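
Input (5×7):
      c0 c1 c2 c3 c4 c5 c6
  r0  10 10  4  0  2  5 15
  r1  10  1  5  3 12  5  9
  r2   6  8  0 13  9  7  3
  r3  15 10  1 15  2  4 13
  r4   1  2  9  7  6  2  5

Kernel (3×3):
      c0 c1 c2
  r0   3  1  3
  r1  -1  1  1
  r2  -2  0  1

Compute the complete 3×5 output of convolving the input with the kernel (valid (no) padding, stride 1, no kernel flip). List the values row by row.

36 38 37 12 43
19 17 76 13 78
29 72 44 48 51

Output[0,0]: The receptive field on the input at this output position is [10 10 4 / 10 1 5 / 6 8 0]. Elementwise product with the kernel and sum: 10·3 + 10·1 + 4·3 + 10·-1 + 1·1 + 5·1 + 6·-2 + 0·1.
Output[0,1]: The receptive field on the input at this output position is [10 4 0 / 1 5 3 / 8 0 13]. Elementwise product with the kernel and sum: 10·3 + 4·1 + 0·3 + 1·-1 + 5·1 + 3·1 + 8·-2 + 13·1.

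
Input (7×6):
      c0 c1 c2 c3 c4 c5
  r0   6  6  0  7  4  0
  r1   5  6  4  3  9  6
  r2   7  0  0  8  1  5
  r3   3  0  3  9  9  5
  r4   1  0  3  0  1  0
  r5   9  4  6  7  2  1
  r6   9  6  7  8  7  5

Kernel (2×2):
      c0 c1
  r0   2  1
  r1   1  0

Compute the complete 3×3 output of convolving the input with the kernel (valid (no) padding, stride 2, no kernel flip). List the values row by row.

Output[0,0]: The receptive field on the input at this output position is [6 6 / 5 6]. Elementwise product with the kernel and sum: 6·2 + 6·1 + 5·1.

23 11 17
17 11 16
11 12 4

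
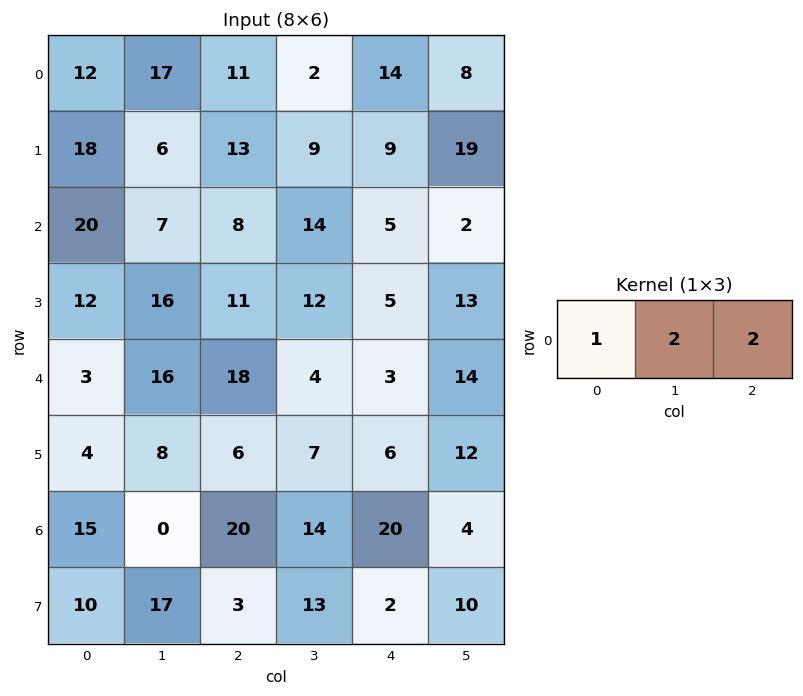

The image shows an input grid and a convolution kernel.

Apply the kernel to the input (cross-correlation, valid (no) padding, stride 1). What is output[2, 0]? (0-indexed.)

The receptive field on the input at this output position is [20 7 8]. Elementwise product with the kernel and sum: 20·1 + 7·2 + 8·2.

50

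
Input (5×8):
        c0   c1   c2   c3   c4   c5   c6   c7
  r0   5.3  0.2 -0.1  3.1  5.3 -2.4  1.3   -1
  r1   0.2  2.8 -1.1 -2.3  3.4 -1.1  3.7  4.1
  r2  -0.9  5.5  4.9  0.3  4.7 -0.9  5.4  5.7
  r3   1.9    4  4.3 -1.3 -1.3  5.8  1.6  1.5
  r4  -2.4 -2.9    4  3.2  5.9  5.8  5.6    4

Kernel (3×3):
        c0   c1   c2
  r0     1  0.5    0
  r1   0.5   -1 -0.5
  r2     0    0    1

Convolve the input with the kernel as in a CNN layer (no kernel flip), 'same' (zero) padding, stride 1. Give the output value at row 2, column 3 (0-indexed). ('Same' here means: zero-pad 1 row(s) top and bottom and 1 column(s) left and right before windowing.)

-3.75

The receptive field on the zero-padded input at this output position is [-1.1 -2.3 3.4 / 4.9 0.3 4.7 / 4.3 -1.3 -1.3]. Elementwise product with the kernel and sum: -1.1·1 + -2.3·0.5 + 4.9·0.5 + 0.3·-1 + 4.7·-0.5 + -1.3·1.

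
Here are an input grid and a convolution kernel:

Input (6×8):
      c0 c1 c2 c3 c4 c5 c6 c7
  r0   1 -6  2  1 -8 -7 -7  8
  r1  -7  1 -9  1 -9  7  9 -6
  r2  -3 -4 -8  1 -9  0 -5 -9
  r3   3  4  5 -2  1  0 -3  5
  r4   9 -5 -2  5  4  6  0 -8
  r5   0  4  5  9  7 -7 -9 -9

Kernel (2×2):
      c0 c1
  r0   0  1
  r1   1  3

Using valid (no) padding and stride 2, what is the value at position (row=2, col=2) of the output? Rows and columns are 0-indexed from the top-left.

-8

The receptive field on the input at this output position is [4 6 / 7 -7]. Elementwise product with the kernel and sum: 6·1 + 7·1 + -7·3.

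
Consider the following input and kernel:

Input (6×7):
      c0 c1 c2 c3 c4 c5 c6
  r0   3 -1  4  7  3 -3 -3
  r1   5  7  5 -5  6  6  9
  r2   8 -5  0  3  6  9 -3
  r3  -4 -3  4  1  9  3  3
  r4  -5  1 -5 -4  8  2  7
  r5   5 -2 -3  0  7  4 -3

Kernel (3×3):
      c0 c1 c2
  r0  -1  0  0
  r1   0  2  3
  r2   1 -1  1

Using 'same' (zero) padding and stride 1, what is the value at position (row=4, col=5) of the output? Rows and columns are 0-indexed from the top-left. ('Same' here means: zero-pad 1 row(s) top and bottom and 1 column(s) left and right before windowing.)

16

The receptive field on the zero-padded input at this output position is [9 3 3 / 8 2 7 / 7 4 -3]. Elementwise product with the kernel and sum: 9·-1 + 2·2 + 7·3 + 7·1 + 4·-1 + -3·1.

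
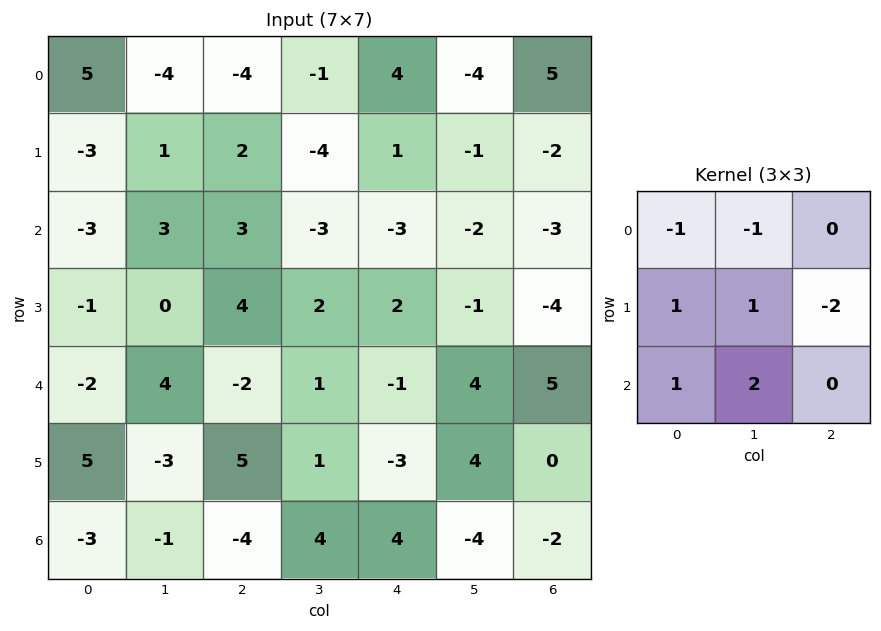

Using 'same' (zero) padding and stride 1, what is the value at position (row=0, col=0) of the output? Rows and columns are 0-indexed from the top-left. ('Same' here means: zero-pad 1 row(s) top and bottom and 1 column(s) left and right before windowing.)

The receptive field on the zero-padded input at this output position is [0 0 0 / 0 5 -4 / 0 -3 1]. Elementwise product with the kernel and sum: 0·-1 + 0·-1 + 0·1 + 5·1 + -4·-2 + 0·1 + -3·2.

7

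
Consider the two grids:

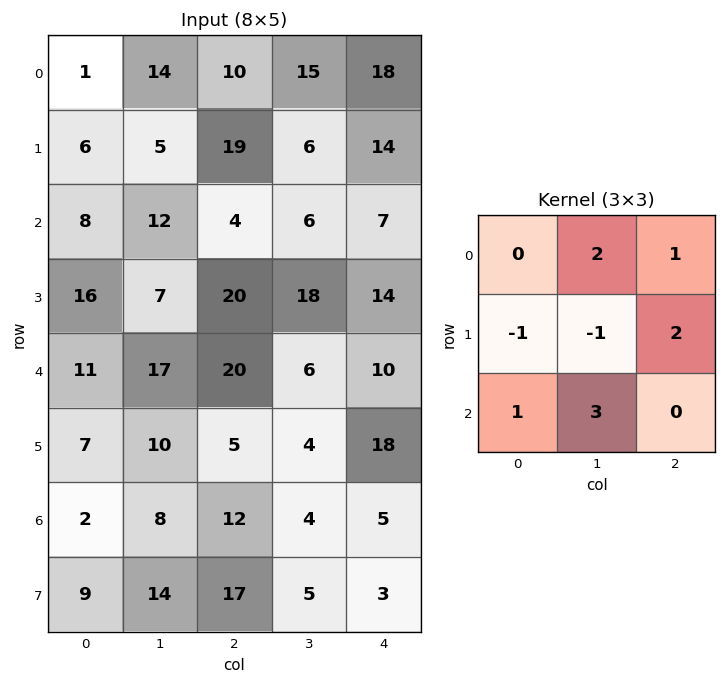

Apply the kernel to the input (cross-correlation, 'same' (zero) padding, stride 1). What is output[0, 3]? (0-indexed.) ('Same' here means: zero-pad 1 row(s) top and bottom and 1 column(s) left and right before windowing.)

The receptive field on the zero-padded input at this output position is [0 0 0 / 10 15 18 / 19 6 14]. Elementwise product with the kernel and sum: 0·2 + 0·1 + 10·-1 + 15·-1 + 18·2 + 19·1 + 6·3.

48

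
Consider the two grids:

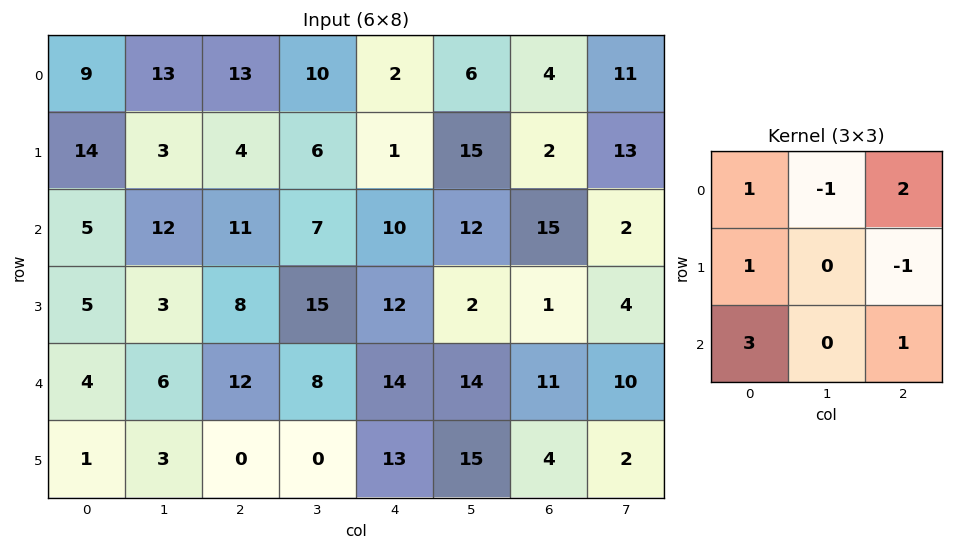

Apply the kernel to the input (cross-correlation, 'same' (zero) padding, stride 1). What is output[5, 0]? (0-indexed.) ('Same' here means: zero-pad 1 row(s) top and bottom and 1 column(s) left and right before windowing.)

The receptive field on the zero-padded input at this output position is [0 4 6 / 0 1 3 / 0 0 0]. Elementwise product with the kernel and sum: 0·1 + 4·-1 + 6·2 + 0·1 + 3·-1 + 0·3 + 0·1.

5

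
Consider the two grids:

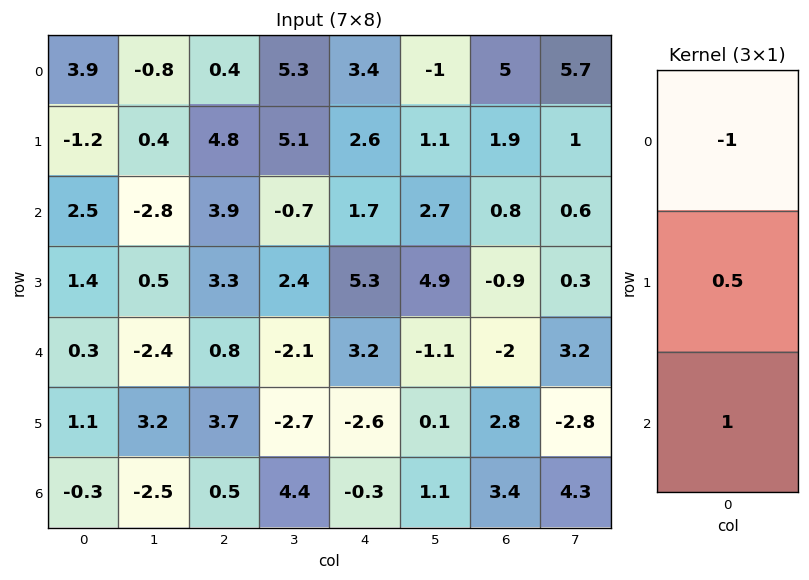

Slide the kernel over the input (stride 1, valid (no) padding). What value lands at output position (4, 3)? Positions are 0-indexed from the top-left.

5.15

The receptive field on the input at this output position is [-2.1 / -2.7 / 4.4]. Elementwise product with the kernel and sum: -2.1·-1 + -2.7·0.5 + 4.4·1.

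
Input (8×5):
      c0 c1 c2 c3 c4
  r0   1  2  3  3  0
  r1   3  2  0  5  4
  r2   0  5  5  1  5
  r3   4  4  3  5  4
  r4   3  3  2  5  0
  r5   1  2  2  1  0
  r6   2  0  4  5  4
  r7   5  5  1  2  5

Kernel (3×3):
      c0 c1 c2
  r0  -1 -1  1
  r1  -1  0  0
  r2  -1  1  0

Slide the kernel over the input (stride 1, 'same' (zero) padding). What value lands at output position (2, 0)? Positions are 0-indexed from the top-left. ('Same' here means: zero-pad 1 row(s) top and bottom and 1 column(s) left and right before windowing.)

3

The receptive field on the zero-padded input at this output position is [0 3 2 / 0 0 5 / 0 4 4]. Elementwise product with the kernel and sum: 0·-1 + 3·-1 + 2·1 + 0·-1 + 0·-1 + 4·1.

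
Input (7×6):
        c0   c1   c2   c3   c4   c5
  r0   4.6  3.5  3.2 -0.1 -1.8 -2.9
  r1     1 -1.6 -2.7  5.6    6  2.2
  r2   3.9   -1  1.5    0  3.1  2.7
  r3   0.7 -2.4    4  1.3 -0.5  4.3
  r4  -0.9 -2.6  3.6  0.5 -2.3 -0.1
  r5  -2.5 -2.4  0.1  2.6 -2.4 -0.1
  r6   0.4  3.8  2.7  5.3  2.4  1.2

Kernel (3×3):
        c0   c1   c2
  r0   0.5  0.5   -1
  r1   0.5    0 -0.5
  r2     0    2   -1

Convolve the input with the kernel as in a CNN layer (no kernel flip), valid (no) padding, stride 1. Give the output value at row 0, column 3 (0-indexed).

The receptive field on the input at this output position is [-0.1 -1.8 -2.9 / 5.6 6 2.2 / 0 3.1 2.7]. Elementwise product with the kernel and sum: -0.1·0.5 + -1.8·0.5 + -2.9·-1 + 5.6·0.5 + 2.2·-0.5 + 3.1·2 + 2.7·-1.

7.15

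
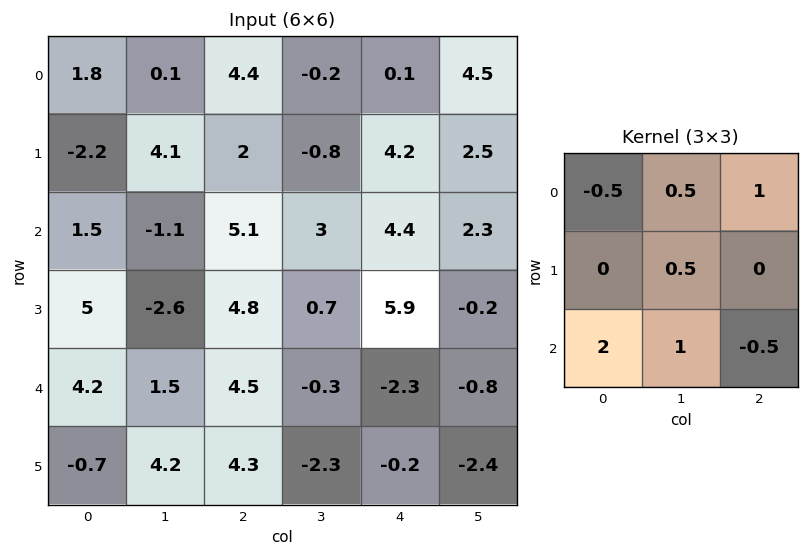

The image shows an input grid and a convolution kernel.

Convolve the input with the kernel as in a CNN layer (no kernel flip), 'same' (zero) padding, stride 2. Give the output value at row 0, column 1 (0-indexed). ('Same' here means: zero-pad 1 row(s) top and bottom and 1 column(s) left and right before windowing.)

The receptive field on the zero-padded input at this output position is [0 0 0 / 0.1 4.4 -0.2 / 4.1 2 -0.8]. Elementwise product with the kernel and sum: 0·-0.5 + 0·0.5 + 0·1 + 4.4·0.5 + 4.1·2 + 2·1 + -0.8·-0.5.

12.8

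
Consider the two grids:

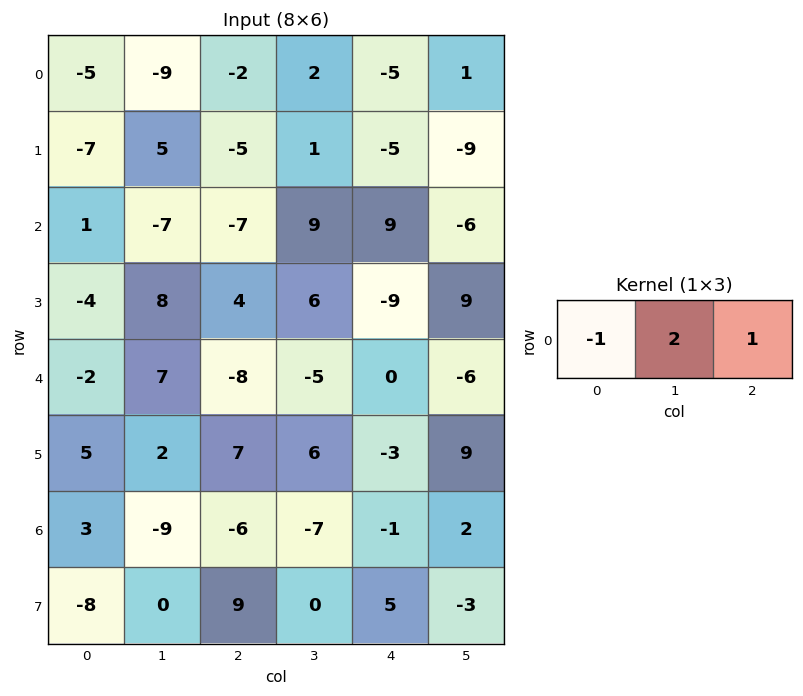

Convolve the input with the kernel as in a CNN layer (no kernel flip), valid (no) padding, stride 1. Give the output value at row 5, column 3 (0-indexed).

-3

The receptive field on the input at this output position is [6 -3 9]. Elementwise product with the kernel and sum: 6·-1 + -3·2 + 9·1.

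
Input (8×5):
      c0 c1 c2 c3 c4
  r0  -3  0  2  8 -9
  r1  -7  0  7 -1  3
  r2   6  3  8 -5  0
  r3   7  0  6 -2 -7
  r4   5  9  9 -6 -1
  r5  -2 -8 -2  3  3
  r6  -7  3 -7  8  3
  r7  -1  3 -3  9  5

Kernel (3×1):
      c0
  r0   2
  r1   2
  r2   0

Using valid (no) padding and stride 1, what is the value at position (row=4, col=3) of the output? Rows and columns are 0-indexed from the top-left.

The receptive field on the input at this output position is [-6 / 3 / 8]. Elementwise product with the kernel and sum: -6·2 + 3·2.

-6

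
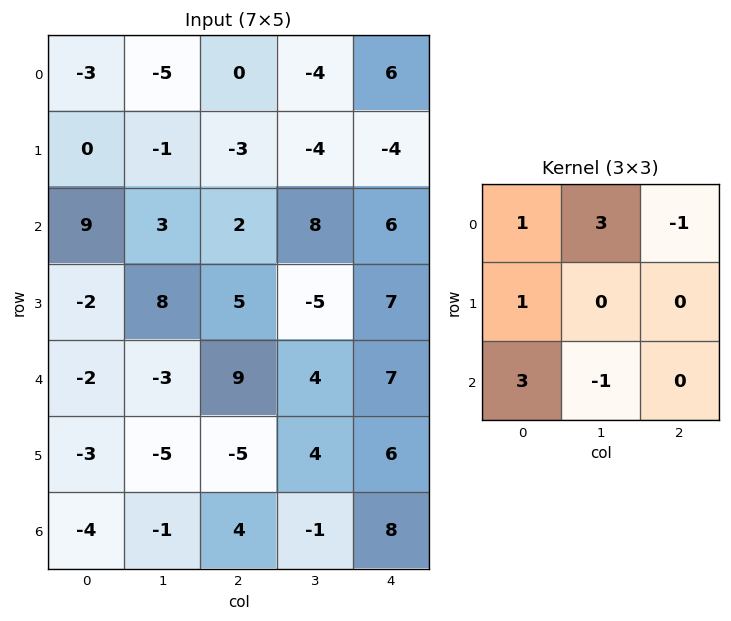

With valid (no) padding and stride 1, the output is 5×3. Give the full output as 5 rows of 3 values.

Output[0,0]: The receptive field on the input at this output position is [-3 -5 0 / 0 -1 -3 / 9 3 2]. Elementwise product with the kernel and sum: -3·1 + -5·3 + 0·-1 + 0·1 + 9·3 + 3·-1.

6 5 -23
-5 16 11
11 -9 48
11 15 -27
-34 8 22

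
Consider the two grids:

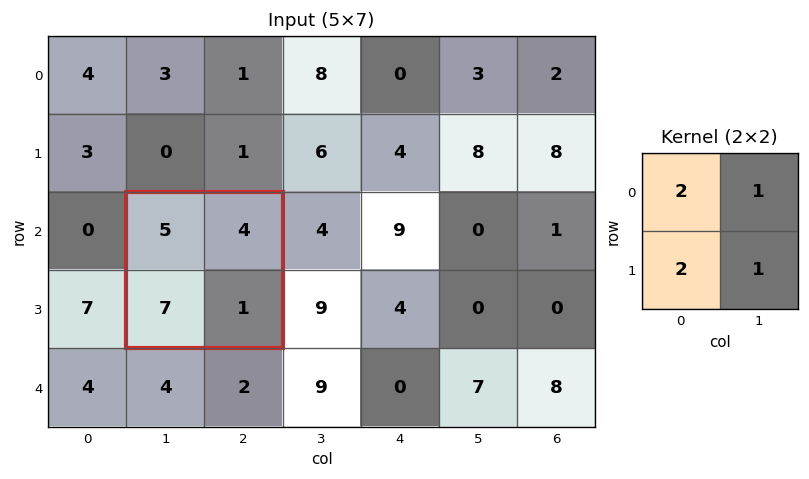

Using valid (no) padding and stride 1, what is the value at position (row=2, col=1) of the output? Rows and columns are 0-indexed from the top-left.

The receptive field on the input at this output position is [5 4 / 7 1]. Elementwise product with the kernel and sum: 5·2 + 4·1 + 7·2 + 1·1.

29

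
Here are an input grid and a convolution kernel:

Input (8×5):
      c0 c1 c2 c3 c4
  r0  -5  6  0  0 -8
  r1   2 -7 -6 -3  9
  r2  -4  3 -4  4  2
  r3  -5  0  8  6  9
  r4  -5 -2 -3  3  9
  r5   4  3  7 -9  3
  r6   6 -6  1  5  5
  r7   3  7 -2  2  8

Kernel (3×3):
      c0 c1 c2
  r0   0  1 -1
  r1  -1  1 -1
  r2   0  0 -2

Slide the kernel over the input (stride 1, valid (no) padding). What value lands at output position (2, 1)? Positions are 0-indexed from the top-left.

The receptive field on the input at this output position is [3 -4 4 / 0 8 6 / -2 -3 3]. Elementwise product with the kernel and sum: -4·1 + 4·-1 + 0·-1 + 8·1 + 6·-1 + 3·-2.

-12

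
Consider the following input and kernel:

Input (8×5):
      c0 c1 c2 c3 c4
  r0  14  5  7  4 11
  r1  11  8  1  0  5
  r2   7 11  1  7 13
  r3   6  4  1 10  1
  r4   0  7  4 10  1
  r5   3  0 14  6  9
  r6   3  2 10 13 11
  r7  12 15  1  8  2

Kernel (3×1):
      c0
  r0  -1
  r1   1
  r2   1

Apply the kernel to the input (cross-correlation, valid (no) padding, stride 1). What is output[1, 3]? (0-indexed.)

17

The receptive field on the input at this output position is [0 / 7 / 10]. Elementwise product with the kernel and sum: 0·-1 + 7·1 + 10·1.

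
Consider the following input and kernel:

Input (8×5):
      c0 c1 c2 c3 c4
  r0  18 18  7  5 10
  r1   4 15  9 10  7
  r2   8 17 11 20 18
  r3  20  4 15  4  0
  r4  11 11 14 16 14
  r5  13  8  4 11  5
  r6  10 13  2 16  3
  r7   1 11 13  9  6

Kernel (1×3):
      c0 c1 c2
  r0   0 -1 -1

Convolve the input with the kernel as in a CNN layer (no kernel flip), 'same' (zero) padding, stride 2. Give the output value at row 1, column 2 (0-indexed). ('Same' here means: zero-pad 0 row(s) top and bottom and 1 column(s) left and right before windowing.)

-18

The receptive field on the zero-padded input at this output position is [20 18 0]. Elementwise product with the kernel and sum: 18·-1 + 0·-1.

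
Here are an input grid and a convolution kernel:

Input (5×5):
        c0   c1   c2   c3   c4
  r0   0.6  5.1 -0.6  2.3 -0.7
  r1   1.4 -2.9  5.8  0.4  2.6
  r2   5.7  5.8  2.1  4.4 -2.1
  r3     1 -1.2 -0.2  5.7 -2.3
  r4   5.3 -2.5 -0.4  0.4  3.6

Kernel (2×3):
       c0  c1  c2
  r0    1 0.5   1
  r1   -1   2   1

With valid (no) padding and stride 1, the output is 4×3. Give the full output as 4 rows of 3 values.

Output[0,0]: The receptive field on the input at this output position is [0.6 5.1 -0.6 / 1.4 -2.9 5.8]. Elementwise product with the kernel and sum: 0.6·1 + 5.1·0.5 + -0.6·1 + 1.4·-1 + -2.9·2 + 5.8·1.
Output[0,1]: The receptive field on the input at this output position is [5.1 -0.6 2.3 / -2.9 5.8 0.4]. Elementwise product with the kernel and sum: 5.1·1 + -0.6·0.5 + 2.3·1 + -2.9·-1 + 5.8·2 + 0.4·1.

1.15 22 -2.55
13.75 3.2 13.2
7.1 17.75 11.5
-10.5 6.5 5.15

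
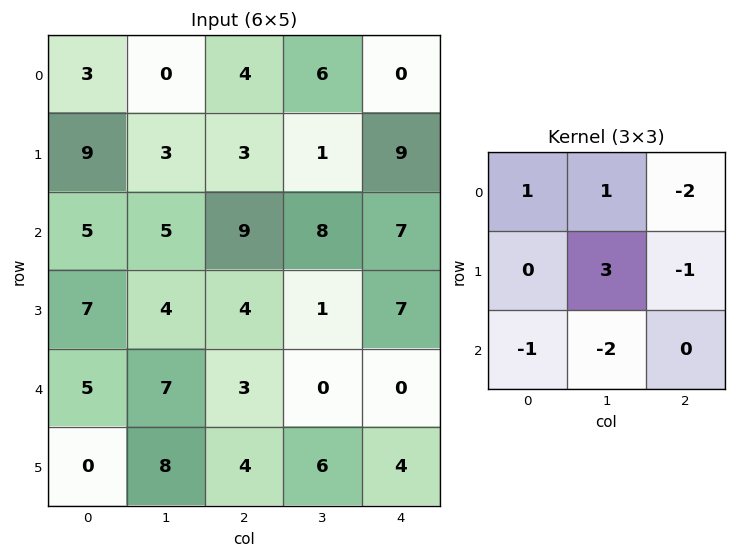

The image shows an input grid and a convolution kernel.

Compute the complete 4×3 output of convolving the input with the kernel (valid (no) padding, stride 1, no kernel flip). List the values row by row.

-14 -23 -21
-3 11 -3
-19 -4 -4
5 -1 -25

Output[0,0]: The receptive field on the input at this output position is [3 0 4 / 9 3 3 / 5 5 9]. Elementwise product with the kernel and sum: 3·1 + 0·1 + 4·-2 + 3·3 + 3·-1 + 5·-1 + 5·-2.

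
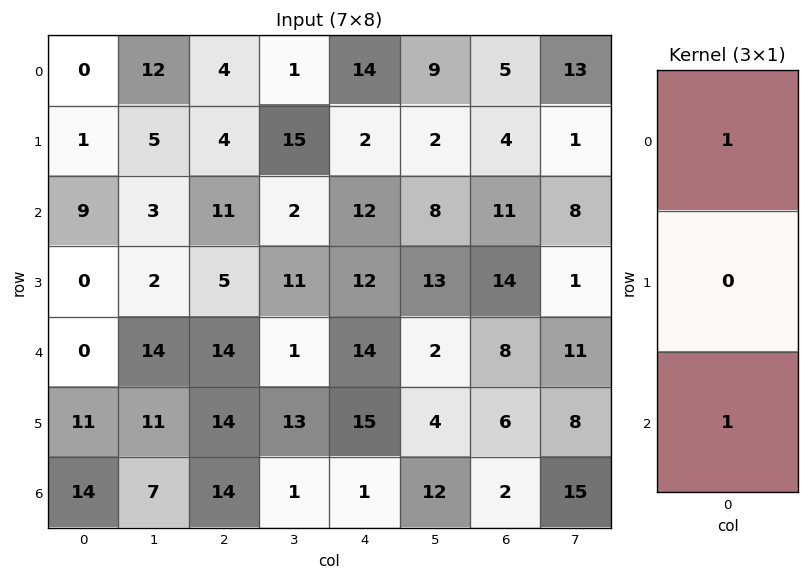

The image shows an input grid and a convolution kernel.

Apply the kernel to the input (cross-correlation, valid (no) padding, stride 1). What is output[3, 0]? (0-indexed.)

11

The receptive field on the input at this output position is [0 / 0 / 11]. Elementwise product with the kernel and sum: 0·1 + 11·1.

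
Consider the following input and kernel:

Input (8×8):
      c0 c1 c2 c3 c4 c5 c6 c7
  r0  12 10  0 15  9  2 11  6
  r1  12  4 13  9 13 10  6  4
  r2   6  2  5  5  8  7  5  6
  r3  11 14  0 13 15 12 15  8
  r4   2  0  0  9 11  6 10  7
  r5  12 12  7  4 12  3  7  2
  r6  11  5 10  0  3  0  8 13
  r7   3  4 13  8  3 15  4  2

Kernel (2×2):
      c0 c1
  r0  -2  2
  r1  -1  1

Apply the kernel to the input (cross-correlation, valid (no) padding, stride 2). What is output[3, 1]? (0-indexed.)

-25

The receptive field on the input at this output position is [10 0 / 13 8]. Elementwise product with the kernel and sum: 10·-2 + 0·2 + 13·-1 + 8·1.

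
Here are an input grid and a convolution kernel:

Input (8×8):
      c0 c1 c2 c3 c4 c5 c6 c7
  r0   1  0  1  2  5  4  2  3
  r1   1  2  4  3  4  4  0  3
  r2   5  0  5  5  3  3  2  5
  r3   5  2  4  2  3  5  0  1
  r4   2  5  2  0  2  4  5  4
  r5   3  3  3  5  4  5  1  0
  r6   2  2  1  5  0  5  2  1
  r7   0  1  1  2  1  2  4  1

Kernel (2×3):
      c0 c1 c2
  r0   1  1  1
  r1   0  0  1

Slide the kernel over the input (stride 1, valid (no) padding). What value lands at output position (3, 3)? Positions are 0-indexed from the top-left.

14

The receptive field on the input at this output position is [2 3 5 / 0 2 4]. Elementwise product with the kernel and sum: 2·1 + 3·1 + 5·1 + 4·1.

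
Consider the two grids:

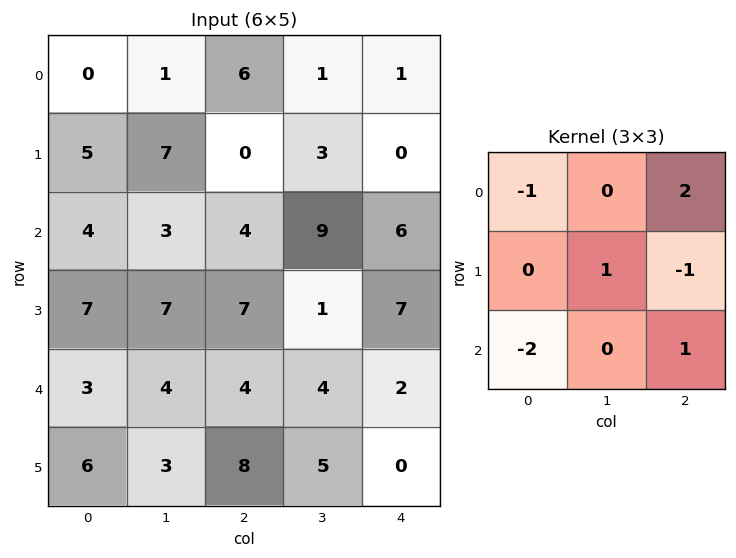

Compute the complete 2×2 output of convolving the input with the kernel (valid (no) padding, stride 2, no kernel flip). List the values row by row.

Output[0,0]: The receptive field on the input at this output position is [0 1 6 / 5 7 0 / 4 3 4]. Elementwise product with the kernel and sum: 0·-1 + 6·2 + 7·1 + 0·-1 + 4·-2 + 4·1.
Output[0,1]: The receptive field on the input at this output position is [6 1 1 / 0 3 0 / 4 9 6]. Elementwise product with the kernel and sum: 6·-1 + 1·2 + 3·1 + 0·-1 + 4·-2 + 6·1.

15 -3
2 -4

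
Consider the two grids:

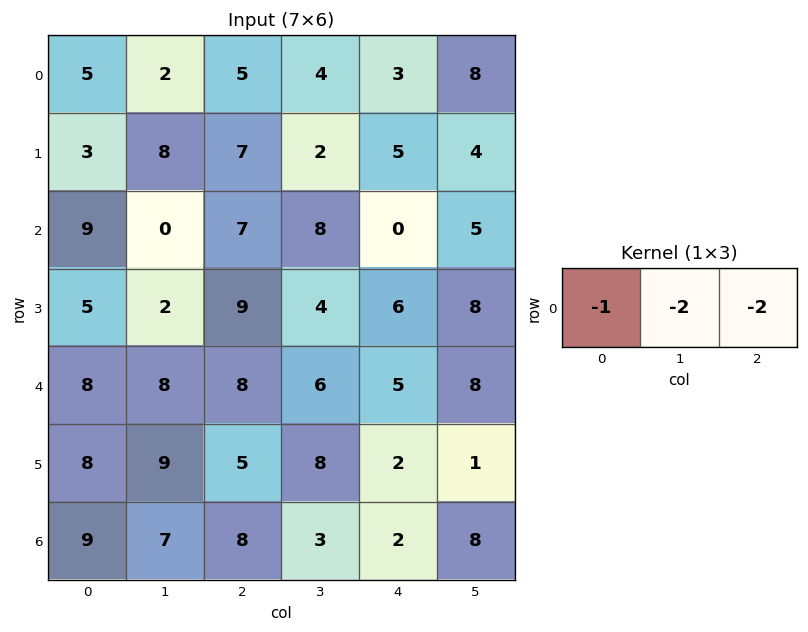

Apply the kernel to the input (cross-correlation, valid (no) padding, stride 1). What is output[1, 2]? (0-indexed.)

The receptive field on the input at this output position is [7 2 5]. Elementwise product with the kernel and sum: 7·-1 + 2·-2 + 5·-2.

-21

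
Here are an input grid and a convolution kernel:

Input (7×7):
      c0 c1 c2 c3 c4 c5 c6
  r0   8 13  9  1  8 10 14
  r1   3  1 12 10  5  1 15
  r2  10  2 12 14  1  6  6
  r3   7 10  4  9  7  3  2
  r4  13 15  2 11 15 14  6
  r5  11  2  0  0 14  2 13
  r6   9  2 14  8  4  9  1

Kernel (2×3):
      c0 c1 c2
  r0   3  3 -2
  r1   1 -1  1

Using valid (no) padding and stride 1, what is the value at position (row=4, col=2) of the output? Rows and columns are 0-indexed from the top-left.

23

The receptive field on the input at this output position is [2 11 15 / 0 0 14]. Elementwise product with the kernel and sum: 2·3 + 11·3 + 15·-2 + 0·1 + 0·-1 + 14·1.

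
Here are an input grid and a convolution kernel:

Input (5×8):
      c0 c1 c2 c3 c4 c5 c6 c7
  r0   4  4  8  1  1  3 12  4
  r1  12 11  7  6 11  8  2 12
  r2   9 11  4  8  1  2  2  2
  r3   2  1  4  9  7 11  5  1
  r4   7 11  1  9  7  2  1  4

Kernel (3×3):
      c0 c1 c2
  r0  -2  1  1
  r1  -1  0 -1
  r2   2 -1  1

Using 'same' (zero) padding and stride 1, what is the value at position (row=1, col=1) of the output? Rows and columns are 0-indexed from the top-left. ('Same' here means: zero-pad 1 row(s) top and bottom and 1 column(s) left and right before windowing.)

The receptive field on the zero-padded input at this output position is [4 4 8 / 12 11 7 / 9 11 4]. Elementwise product with the kernel and sum: 4·-2 + 4·1 + 8·1 + 12·-1 + 7·-1 + 9·2 + 11·-1 + 4·1.

-4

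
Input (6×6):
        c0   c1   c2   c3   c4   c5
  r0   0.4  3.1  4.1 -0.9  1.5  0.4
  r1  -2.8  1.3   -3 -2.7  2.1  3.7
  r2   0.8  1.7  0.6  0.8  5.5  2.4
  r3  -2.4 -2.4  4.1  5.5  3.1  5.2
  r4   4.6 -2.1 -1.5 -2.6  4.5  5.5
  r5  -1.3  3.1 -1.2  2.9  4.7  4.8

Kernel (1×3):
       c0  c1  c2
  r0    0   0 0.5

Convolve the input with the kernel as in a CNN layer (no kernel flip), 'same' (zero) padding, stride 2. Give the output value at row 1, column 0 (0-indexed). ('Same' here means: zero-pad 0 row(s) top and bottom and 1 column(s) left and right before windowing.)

0.85

The receptive field on the zero-padded input at this output position is [0 0.8 1.7]. Elementwise product with the kernel and sum: 1.7·0.5.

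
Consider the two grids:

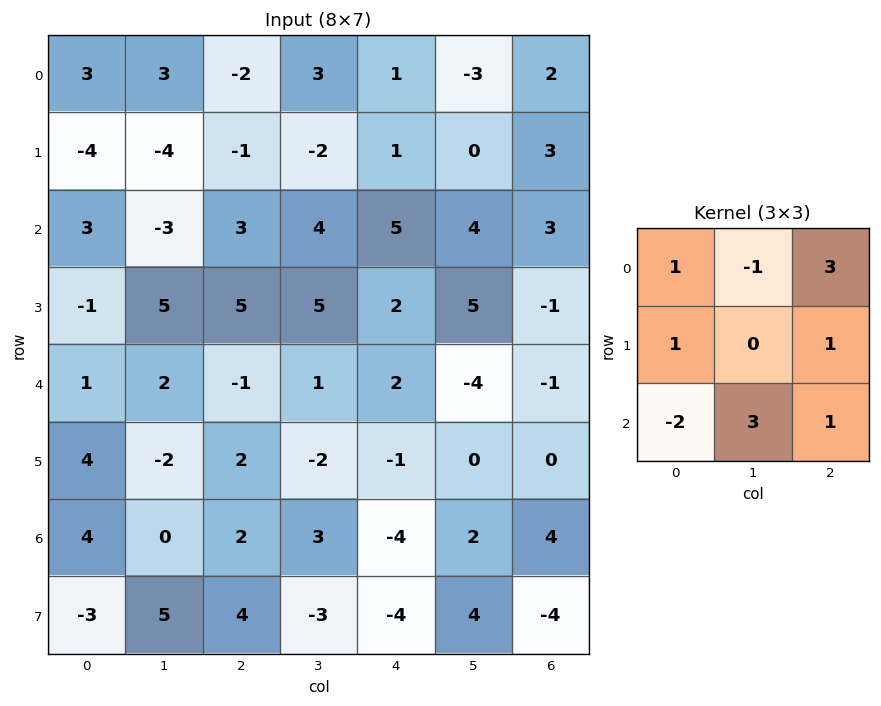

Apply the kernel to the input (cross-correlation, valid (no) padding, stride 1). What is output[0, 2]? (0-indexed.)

9

The receptive field on the input at this output position is [-2 3 1 / -1 -2 1 / 3 4 5]. Elementwise product with the kernel and sum: -2·1 + 3·-1 + 1·3 + -1·1 + 1·1 + 3·-2 + 4·3 + 5·1.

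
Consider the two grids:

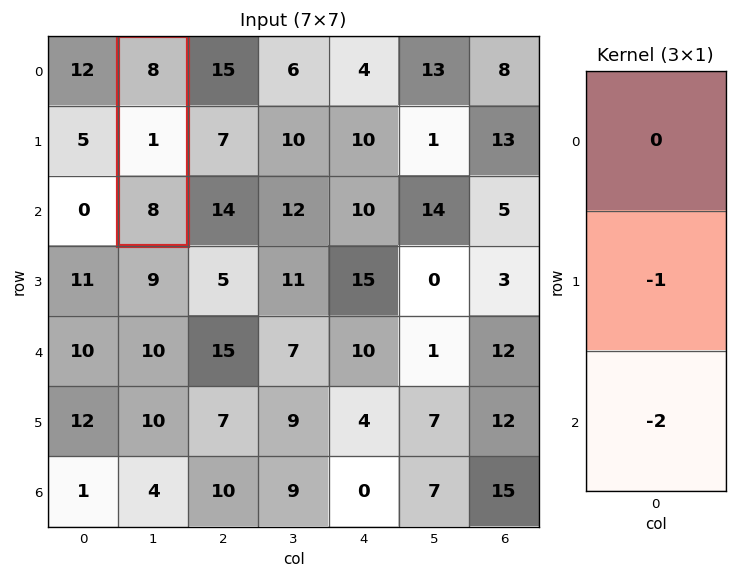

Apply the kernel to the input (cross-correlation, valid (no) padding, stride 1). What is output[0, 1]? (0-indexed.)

The receptive field on the input at this output position is [8 / 1 / 8]. Elementwise product with the kernel and sum: 1·-1 + 8·-2.

-17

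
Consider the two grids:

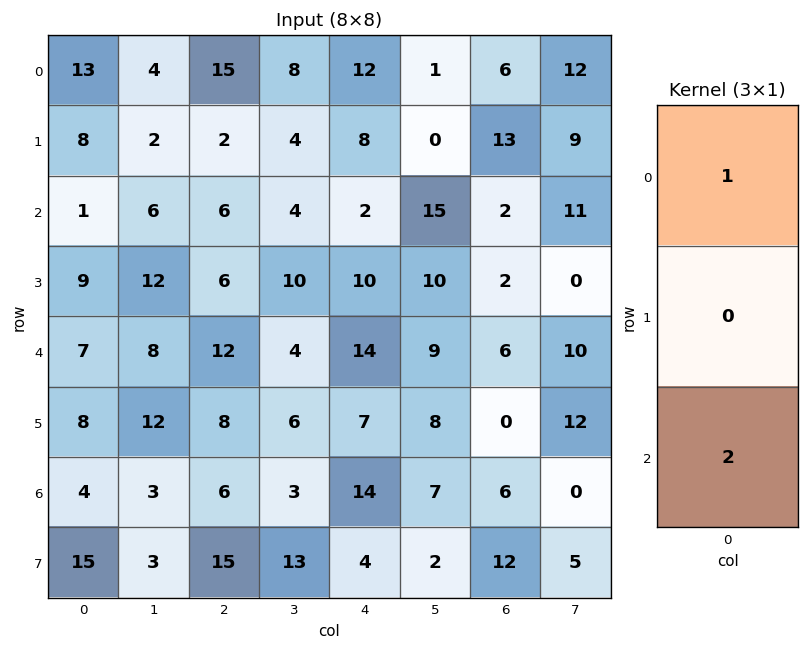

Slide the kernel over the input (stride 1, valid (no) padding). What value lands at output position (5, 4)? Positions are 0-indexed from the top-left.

The receptive field on the input at this output position is [7 / 14 / 4]. Elementwise product with the kernel and sum: 7·1 + 4·2.

15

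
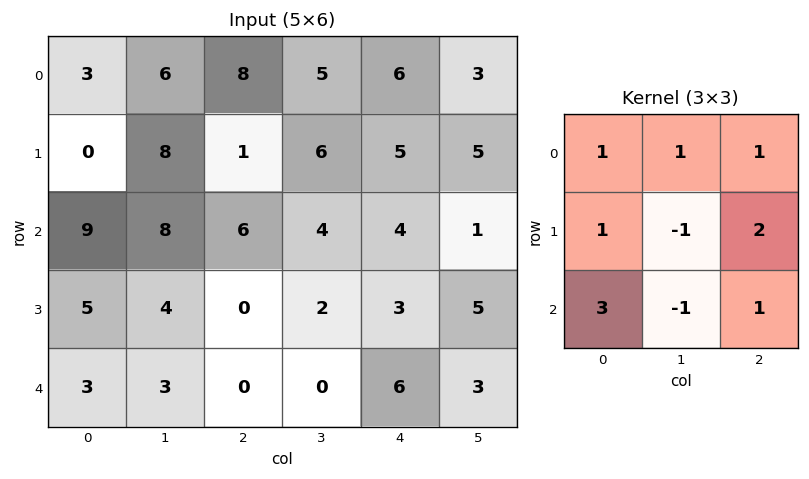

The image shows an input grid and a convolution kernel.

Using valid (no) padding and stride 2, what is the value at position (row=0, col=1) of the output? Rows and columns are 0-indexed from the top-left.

The receptive field on the input at this output position is [8 5 6 / 1 6 5 / 6 4 4]. Elementwise product with the kernel and sum: 8·1 + 5·1 + 6·1 + 1·1 + 6·-1 + 5·2 + 6·3 + 4·-1 + 4·1.

42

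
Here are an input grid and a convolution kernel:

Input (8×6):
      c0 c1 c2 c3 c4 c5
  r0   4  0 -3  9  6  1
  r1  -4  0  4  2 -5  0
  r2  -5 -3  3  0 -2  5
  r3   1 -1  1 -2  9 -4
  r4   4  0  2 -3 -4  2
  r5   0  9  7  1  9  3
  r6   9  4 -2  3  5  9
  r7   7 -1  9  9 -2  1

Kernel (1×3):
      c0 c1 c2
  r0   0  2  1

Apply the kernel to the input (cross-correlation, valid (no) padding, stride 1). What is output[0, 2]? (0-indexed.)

The receptive field on the input at this output position is [-3 9 6]. Elementwise product with the kernel and sum: 9·2 + 6·1.

24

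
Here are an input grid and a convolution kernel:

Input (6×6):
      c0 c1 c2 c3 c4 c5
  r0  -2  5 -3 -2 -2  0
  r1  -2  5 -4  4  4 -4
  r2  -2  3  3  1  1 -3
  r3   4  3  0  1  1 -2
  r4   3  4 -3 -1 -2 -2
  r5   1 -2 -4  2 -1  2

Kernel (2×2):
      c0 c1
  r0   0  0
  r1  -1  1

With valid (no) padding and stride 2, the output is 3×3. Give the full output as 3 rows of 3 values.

Output[0,0]: The receptive field on the input at this output position is [-2 5 / -2 5]. Elementwise product with the kernel and sum: -2·-1 + 5·1.
Output[0,1]: The receptive field on the input at this output position is [-3 -2 / -4 4]. Elementwise product with the kernel and sum: -4·-1 + 4·1.

7 8 -8
-1 1 -3
-3 6 3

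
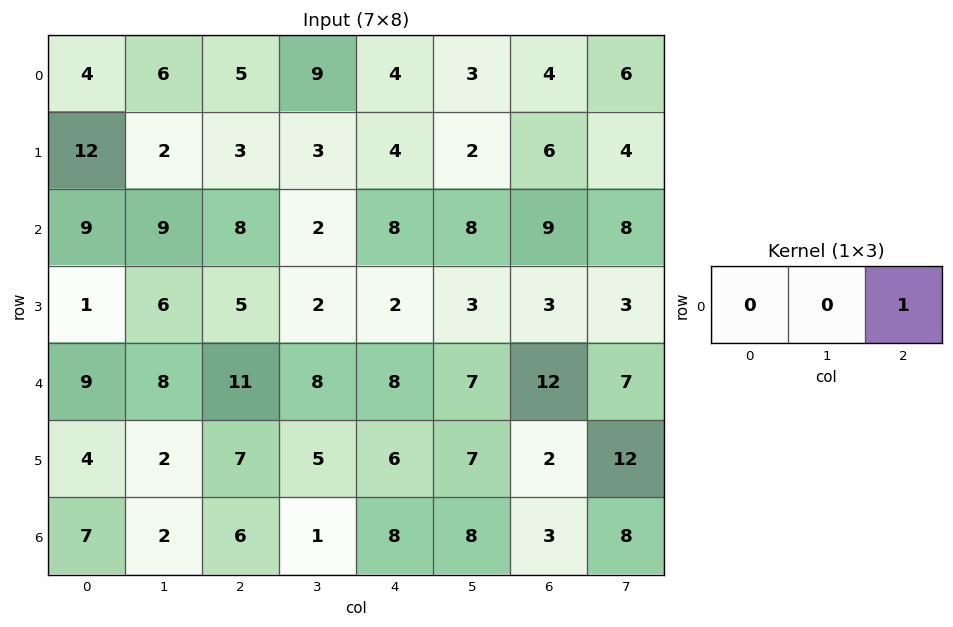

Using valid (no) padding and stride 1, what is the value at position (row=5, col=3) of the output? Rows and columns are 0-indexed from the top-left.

The receptive field on the input at this output position is [5 6 7]. Elementwise product with the kernel and sum: 7·1.

7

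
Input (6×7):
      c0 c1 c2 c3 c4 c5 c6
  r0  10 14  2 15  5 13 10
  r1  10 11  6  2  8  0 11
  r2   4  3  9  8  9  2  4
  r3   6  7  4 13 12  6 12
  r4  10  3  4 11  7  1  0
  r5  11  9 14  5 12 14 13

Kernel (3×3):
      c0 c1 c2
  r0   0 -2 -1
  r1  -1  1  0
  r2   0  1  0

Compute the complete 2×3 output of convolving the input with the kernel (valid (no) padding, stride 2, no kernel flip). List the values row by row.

Output[0,0]: The receptive field on the input at this output position is [10 14 2 / 10 11 6 / 4 3 9]. Elementwise product with the kernel and sum: 14·-2 + 2·-1 + 10·-1 + 11·1 + 3·1.
Output[0,1]: The receptive field on the input at this output position is [2 15 5 / 6 2 8 / 9 8 9]. Elementwise product with the kernel and sum: 15·-2 + 5·-1 + 6·-1 + 2·1 + 8·1.

-26 -31 -42
-11 -5 -13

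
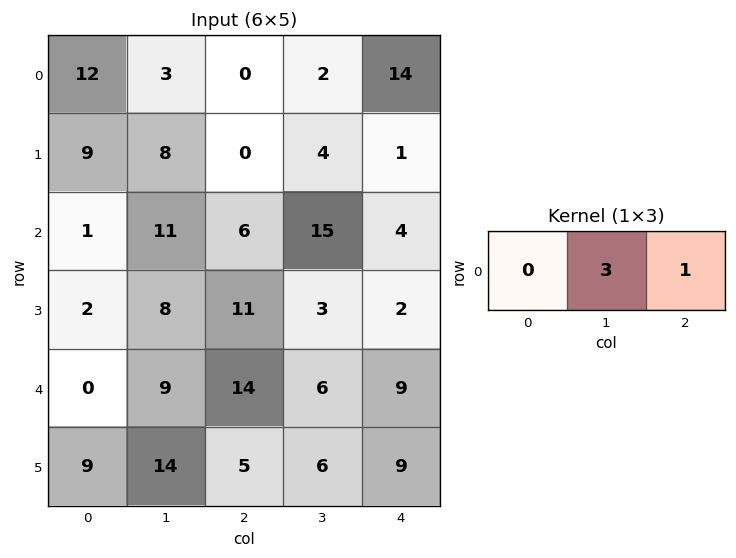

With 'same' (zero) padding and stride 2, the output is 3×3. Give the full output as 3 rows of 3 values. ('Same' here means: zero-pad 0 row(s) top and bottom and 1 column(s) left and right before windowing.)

Output[0,0]: The receptive field on the zero-padded input at this output position is [0 12 3]. Elementwise product with the kernel and sum: 12·3 + 3·1.

39 2 42
14 33 12
9 48 27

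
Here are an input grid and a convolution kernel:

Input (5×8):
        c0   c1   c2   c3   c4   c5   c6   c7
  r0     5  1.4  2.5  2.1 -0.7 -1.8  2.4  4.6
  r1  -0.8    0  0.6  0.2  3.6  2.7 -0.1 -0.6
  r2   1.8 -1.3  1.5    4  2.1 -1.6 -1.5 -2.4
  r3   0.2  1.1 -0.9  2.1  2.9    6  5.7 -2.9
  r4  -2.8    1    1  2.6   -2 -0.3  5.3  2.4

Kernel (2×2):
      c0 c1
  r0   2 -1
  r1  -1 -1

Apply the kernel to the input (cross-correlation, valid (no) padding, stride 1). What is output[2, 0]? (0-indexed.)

3.6

The receptive field on the input at this output position is [1.8 -1.3 / 0.2 1.1]. Elementwise product with the kernel and sum: 1.8·2 + -1.3·-1 + 0.2·-1 + 1.1·-1.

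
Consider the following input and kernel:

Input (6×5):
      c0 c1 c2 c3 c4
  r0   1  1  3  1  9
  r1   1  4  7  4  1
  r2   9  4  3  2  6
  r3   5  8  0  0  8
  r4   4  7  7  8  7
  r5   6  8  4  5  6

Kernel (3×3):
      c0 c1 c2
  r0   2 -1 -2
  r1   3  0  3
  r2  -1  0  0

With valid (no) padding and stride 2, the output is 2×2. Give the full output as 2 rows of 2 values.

Output[0,0]: The receptive field on the input at this output position is [1 1 3 / 1 4 7 / 9 4 3]. Elementwise product with the kernel and sum: 1·2 + 1·-1 + 3·-2 + 1·3 + 7·3 + 9·-1.

10 8
19 9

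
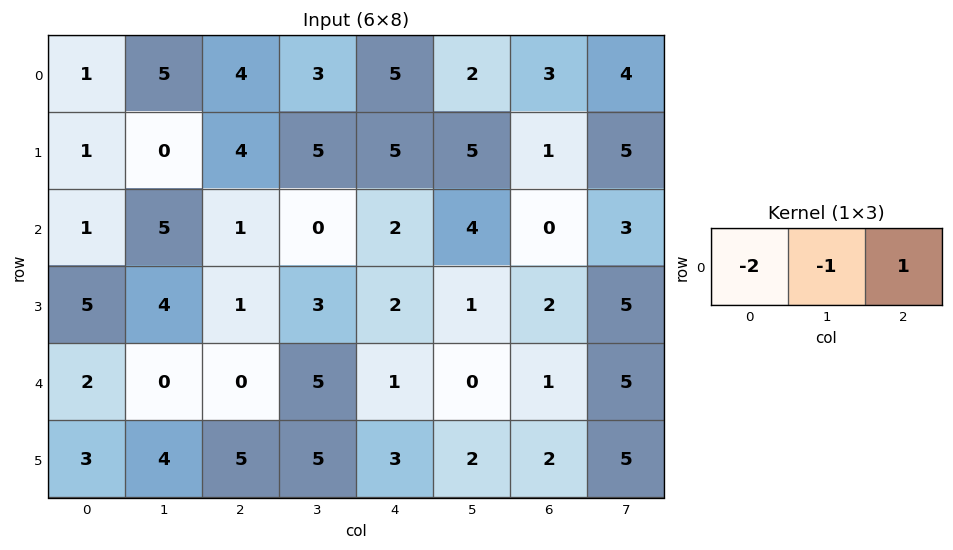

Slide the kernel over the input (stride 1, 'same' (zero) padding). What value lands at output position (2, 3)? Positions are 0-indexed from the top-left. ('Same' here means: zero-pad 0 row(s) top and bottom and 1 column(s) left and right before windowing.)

0

The receptive field on the zero-padded input at this output position is [1 0 2]. Elementwise product with the kernel and sum: 1·-2 + 0·-1 + 2·1.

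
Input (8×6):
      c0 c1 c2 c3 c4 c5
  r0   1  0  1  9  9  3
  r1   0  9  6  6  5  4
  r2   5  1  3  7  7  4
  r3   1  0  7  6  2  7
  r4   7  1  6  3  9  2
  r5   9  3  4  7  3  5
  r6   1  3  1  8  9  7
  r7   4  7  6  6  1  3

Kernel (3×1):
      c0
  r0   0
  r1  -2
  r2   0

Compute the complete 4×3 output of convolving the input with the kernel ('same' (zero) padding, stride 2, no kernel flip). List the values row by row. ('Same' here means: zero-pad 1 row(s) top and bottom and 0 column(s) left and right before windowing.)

-2 -2 -18
-10 -6 -14
-14 -12 -18
-2 -2 -18

Output[0,0]: The receptive field on the zero-padded input at this output position is [0 / 1 / 0]. Elementwise product with the kernel and sum: 1·-2.
Output[0,1]: The receptive field on the zero-padded input at this output position is [0 / 1 / 6]. Elementwise product with the kernel and sum: 1·-2.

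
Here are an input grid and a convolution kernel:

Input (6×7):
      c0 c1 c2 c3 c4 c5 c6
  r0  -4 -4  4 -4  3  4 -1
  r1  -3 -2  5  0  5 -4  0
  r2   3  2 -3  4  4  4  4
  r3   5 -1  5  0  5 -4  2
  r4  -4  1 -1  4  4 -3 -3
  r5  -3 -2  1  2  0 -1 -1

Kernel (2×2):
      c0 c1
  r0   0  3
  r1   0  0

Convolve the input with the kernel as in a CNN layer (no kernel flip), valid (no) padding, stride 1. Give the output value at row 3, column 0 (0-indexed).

The receptive field on the input at this output position is [5 -1 / -4 1]. Elementwise product with the kernel and sum: -1·3.

-3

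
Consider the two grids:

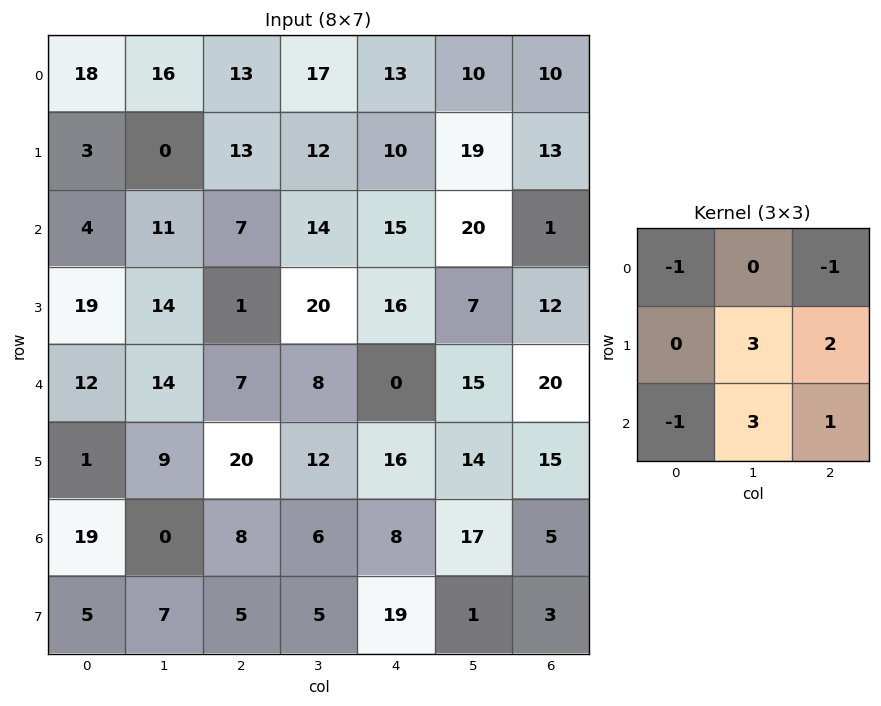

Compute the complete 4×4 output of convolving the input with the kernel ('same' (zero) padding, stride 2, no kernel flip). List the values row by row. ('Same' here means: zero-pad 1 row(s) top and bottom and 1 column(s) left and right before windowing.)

Output[0,0]: The receptive field on the zero-padded input at this output position is [0 0 0 / 0 18 16 / 0 3 0]. Elementwise product with the kernel and sum: 0·-1 + 0·-1 + 18·3 + 16·2 + 0·-1 + 3·3 + 0·1.
Output[0,1]: The receptive field on the zero-padded input at this output position is [0 0 0 / 16 13 17 / 0 13 12]. Elementwise product with the kernel and sum: 0·-1 + 0·-1 + 13·3 + 17·2 + 0·-1 + 13·3 + 12·1.

95 124 96 50
105 46 89 13
62 66 53 84
70 28 85 9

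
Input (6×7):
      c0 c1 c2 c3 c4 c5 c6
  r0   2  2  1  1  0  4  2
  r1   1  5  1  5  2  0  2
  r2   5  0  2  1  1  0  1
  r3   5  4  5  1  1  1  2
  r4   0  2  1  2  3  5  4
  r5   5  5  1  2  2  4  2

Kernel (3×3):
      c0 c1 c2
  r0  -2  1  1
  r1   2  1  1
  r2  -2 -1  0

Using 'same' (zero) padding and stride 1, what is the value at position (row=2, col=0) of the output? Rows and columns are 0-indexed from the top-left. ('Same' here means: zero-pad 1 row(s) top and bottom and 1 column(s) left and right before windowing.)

6

The receptive field on the zero-padded input at this output position is [0 1 5 / 0 5 0 / 0 5 4]. Elementwise product with the kernel and sum: 0·-2 + 1·1 + 5·1 + 0·2 + 5·1 + 0·1 + 0·-2 + 5·-1.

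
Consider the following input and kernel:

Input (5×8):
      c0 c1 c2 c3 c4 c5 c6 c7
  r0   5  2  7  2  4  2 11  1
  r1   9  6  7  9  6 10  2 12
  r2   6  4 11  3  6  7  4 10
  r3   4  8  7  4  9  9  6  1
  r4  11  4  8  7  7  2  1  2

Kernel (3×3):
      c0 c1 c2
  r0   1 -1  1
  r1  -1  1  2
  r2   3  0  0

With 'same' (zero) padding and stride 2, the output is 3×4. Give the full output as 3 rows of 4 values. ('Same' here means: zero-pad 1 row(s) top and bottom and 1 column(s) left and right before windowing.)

9 27 33 41
11 45 42 64
23 23 8 7

Output[0,0]: The receptive field on the zero-padded input at this output position is [0 0 0 / 0 5 2 / 0 9 6]. Elementwise product with the kernel and sum: 0·1 + 0·-1 + 0·1 + 0·-1 + 5·1 + 2·2 + 0·3.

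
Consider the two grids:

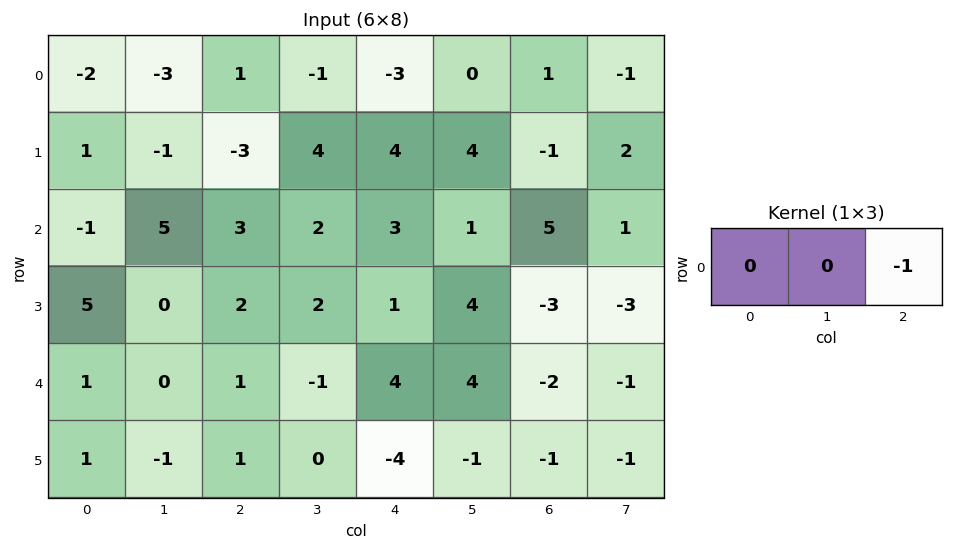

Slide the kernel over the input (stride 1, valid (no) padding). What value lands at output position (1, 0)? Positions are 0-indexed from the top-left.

3

The receptive field on the input at this output position is [1 -1 -3]. Elementwise product with the kernel and sum: -3·-1.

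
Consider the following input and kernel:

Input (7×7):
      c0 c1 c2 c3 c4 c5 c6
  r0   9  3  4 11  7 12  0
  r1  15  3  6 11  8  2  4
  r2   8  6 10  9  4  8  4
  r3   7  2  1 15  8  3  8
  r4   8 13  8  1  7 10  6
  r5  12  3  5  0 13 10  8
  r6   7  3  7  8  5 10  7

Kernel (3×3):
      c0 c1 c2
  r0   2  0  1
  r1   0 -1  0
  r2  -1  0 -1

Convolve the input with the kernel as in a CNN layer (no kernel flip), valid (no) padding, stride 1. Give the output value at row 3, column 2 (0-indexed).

-9

The receptive field on the input at this output position is [1 15 8 / 8 1 7 / 5 0 13]. Elementwise product with the kernel and sum: 1·2 + 8·1 + 1·-1 + 5·-1 + 13·-1.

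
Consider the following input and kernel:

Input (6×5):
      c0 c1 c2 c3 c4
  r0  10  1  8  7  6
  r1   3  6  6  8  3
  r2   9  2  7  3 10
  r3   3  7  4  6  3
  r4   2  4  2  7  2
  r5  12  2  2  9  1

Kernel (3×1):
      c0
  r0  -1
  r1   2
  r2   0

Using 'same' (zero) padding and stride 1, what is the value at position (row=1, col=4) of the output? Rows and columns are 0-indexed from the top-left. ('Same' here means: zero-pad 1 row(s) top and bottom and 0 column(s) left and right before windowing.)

0

The receptive field on the zero-padded input at this output position is [6 / 3 / 10]. Elementwise product with the kernel and sum: 6·-1 + 3·2.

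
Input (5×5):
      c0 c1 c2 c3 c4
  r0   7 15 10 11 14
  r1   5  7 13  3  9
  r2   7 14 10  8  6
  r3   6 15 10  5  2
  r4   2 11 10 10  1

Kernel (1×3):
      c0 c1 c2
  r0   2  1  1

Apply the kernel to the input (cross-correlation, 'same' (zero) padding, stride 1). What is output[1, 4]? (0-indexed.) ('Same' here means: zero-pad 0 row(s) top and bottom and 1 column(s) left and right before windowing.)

The receptive field on the zero-padded input at this output position is [3 9 0]. Elementwise product with the kernel and sum: 3·2 + 9·1 + 0·1.

15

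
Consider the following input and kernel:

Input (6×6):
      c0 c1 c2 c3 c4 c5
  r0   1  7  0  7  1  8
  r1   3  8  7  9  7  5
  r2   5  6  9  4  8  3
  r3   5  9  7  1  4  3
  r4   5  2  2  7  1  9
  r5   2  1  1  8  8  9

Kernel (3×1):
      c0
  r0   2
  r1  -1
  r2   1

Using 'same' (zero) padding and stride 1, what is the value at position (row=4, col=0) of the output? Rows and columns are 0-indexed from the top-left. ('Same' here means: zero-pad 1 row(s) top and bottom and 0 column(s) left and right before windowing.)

The receptive field on the zero-padded input at this output position is [5 / 5 / 2]. Elementwise product with the kernel and sum: 5·2 + 5·-1 + 2·1.

7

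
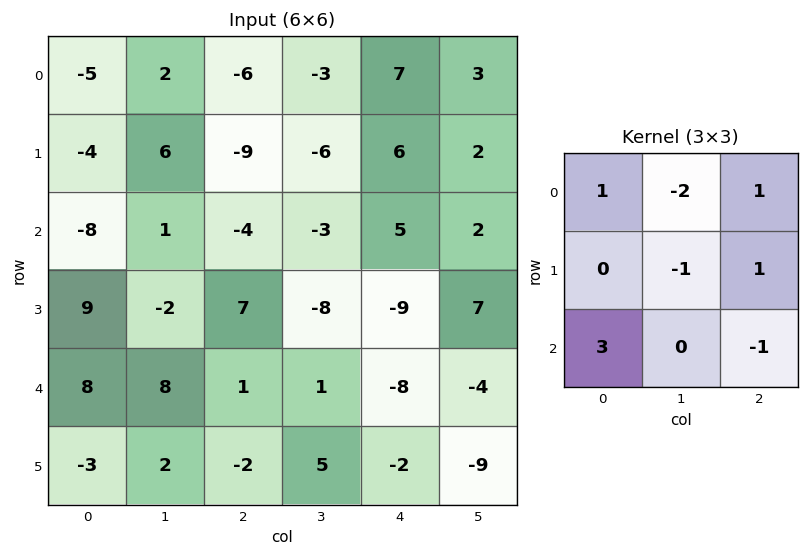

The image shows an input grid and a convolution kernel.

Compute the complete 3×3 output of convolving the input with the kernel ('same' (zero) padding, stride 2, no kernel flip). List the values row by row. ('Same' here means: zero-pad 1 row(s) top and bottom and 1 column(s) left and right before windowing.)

1 27 -24
25 21 -50
-22 -23 45

Output[0,0]: The receptive field on the zero-padded input at this output position is [0 0 0 / 0 -5 2 / 0 -4 6]. Elementwise product with the kernel and sum: 0·1 + 0·-2 + 0·1 + -5·-1 + 2·1 + 0·3 + 6·-1.
Output[0,1]: The receptive field on the zero-padded input at this output position is [0 0 0 / 2 -6 -3 / 6 -9 -6]. Elementwise product with the kernel and sum: 0·1 + 0·-2 + 0·1 + -6·-1 + -3·1 + 6·3 + -6·-1.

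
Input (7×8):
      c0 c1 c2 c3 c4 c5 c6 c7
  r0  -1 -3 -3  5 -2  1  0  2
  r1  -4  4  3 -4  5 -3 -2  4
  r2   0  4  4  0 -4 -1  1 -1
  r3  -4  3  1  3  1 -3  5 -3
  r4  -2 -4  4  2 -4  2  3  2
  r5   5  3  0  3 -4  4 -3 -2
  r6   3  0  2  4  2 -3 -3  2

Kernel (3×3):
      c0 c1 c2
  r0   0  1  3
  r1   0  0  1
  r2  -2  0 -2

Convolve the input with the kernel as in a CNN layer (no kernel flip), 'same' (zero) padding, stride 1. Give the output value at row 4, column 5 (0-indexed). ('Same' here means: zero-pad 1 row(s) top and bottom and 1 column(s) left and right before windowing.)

The receptive field on the zero-padded input at this output position is [1 -3 5 / -4 2 3 / -4 4 -3]. Elementwise product with the kernel and sum: -3·1 + 5·3 + 3·1 + -4·-2 + -3·-2.

29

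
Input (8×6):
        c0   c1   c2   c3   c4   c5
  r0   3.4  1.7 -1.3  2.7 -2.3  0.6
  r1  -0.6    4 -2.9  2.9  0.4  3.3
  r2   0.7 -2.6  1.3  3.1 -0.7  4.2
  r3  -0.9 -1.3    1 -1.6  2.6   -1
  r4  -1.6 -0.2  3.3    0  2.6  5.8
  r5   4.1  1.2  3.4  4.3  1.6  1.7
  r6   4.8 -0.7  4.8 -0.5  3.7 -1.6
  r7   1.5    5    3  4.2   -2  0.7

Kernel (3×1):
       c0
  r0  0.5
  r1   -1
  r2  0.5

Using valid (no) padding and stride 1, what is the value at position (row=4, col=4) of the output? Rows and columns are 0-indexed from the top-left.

The receptive field on the input at this output position is [2.6 / 1.6 / 3.7]. Elementwise product with the kernel and sum: 2.6·0.5 + 1.6·-1 + 3.7·0.5.

1.55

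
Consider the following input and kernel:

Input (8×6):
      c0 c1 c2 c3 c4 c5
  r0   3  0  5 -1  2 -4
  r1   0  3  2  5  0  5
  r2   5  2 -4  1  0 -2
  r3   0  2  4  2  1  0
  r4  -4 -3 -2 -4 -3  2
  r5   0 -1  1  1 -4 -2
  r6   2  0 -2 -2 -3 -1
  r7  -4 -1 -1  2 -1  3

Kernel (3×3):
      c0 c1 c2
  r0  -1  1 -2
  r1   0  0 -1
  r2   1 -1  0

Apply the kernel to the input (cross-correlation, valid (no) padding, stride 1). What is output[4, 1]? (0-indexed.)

The receptive field on the input at this output position is [-3 -2 -4 / -1 1 1 / 0 -2 -2]. Elementwise product with the kernel and sum: -3·-1 + -2·1 + -4·-2 + 1·-1 + 0·1 + -2·-1.

10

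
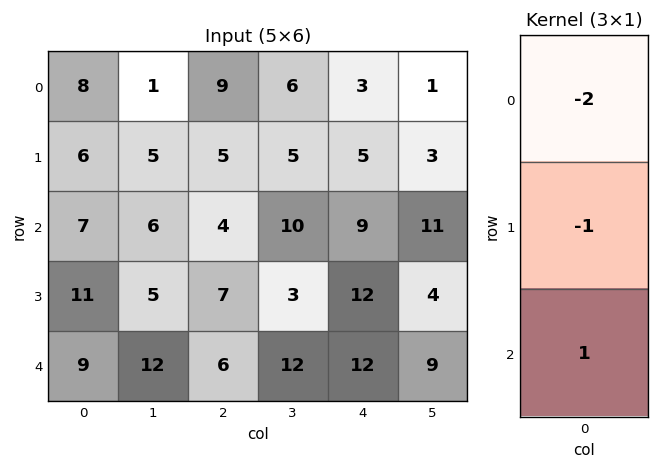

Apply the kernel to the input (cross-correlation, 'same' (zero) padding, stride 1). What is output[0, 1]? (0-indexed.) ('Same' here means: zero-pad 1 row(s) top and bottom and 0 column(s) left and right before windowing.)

4

The receptive field on the zero-padded input at this output position is [0 / 1 / 5]. Elementwise product with the kernel and sum: 0·-2 + 1·-1 + 5·1.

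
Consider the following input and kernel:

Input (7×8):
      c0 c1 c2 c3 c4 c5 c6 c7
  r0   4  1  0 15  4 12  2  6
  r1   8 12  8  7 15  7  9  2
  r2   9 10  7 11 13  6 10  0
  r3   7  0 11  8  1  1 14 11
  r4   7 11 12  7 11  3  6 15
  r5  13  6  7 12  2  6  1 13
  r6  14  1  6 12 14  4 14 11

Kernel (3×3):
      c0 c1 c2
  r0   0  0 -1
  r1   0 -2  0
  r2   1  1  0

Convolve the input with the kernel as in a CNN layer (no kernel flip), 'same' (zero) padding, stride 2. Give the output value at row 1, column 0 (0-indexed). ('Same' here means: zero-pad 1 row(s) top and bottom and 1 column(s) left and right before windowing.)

The receptive field on the zero-padded input at this output position is [0 8 12 / 0 9 10 / 0 7 0]. Elementwise product with the kernel and sum: 12·-1 + 9·-2 + 0·1 + 7·1.

-23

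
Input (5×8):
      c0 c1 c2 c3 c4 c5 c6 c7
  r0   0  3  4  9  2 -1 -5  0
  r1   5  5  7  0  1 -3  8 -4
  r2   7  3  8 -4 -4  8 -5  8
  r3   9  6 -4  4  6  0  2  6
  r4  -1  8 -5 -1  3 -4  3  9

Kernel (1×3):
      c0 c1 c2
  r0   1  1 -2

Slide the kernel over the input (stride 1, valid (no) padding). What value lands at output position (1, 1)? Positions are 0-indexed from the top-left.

The receptive field on the input at this output position is [5 7 0]. Elementwise product with the kernel and sum: 5·1 + 7·1 + 0·-2.

12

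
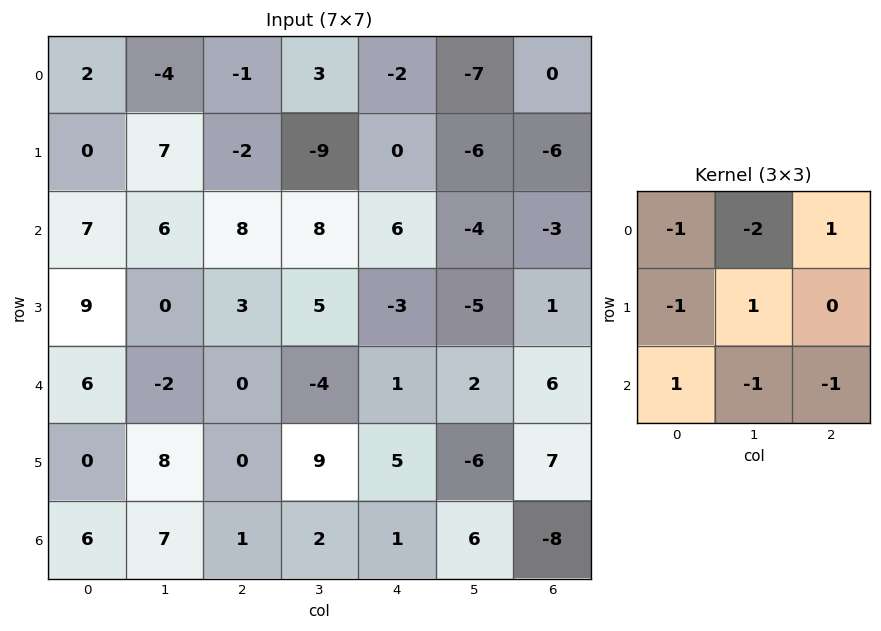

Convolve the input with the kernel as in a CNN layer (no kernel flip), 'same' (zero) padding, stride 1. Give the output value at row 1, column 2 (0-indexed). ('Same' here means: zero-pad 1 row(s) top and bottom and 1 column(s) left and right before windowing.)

-10

The receptive field on the zero-padded input at this output position is [-4 -1 3 / 7 -2 -9 / 6 8 8]. Elementwise product with the kernel and sum: -4·-1 + -1·-2 + 3·1 + 7·-1 + -2·1 + 6·1 + 8·-1 + 8·-1.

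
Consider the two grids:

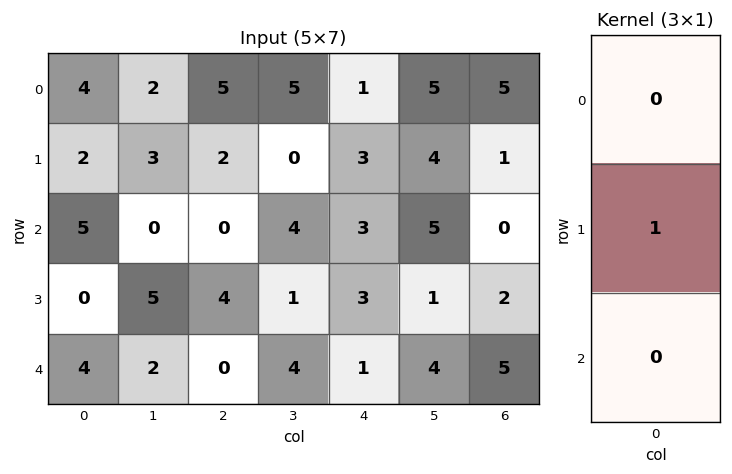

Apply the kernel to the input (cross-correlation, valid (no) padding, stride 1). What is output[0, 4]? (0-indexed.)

3

The receptive field on the input at this output position is [1 / 3 / 3]. Elementwise product with the kernel and sum: 3·1.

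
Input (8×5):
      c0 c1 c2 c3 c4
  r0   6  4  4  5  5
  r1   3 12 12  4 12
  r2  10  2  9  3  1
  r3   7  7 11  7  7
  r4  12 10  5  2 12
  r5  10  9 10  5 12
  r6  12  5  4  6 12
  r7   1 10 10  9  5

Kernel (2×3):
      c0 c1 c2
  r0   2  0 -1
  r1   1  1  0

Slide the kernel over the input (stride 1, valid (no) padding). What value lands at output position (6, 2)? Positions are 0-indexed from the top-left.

15

The receptive field on the input at this output position is [4 6 12 / 10 9 5]. Elementwise product with the kernel and sum: 4·2 + 12·-1 + 10·1 + 9·1.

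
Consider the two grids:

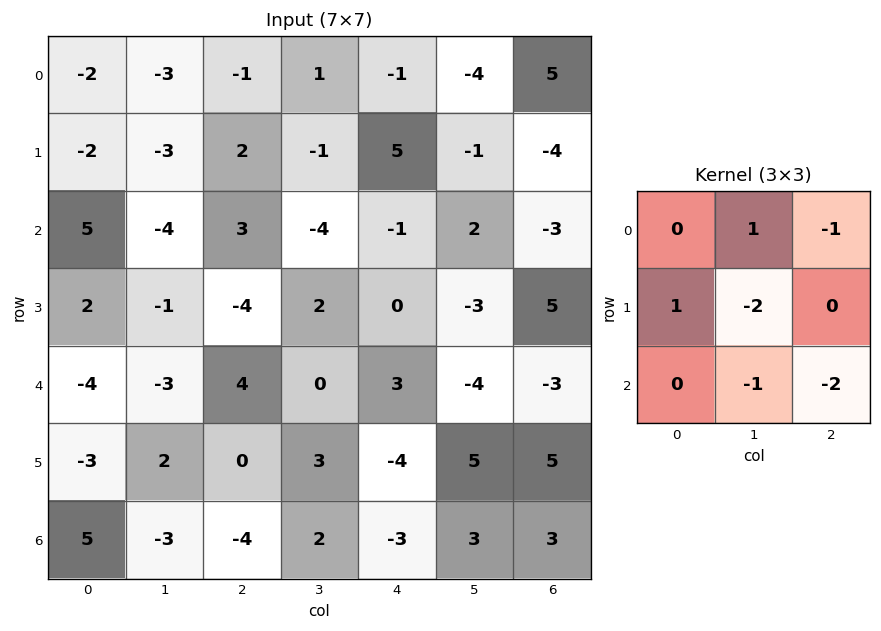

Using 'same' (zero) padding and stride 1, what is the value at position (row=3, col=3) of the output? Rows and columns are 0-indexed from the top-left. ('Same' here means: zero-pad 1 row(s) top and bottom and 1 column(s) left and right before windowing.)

-17

The receptive field on the zero-padded input at this output position is [3 -4 -1 / -4 2 0 / 4 0 3]. Elementwise product with the kernel and sum: -4·1 + -1·-1 + -4·1 + 2·-2 + 0·-1 + 3·-2.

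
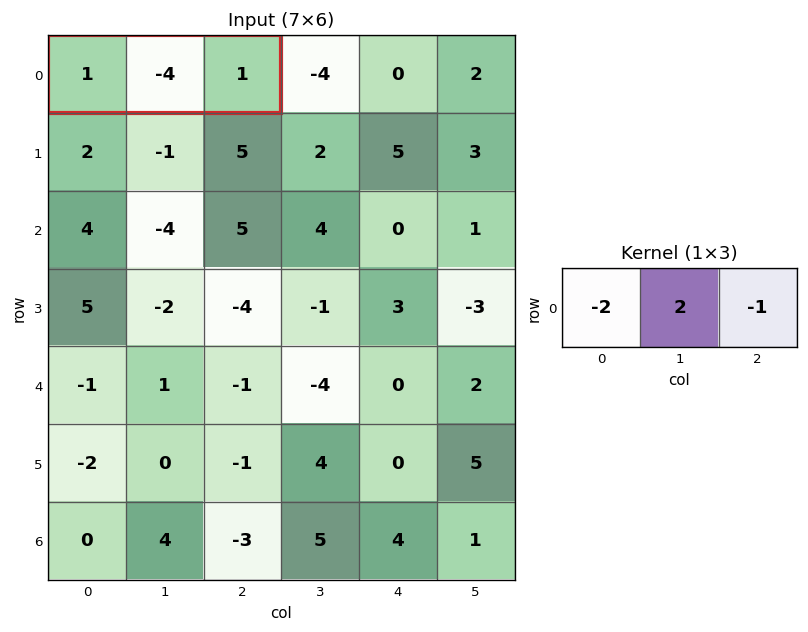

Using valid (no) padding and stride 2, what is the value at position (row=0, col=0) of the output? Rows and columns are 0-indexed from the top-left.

-11

The receptive field on the input at this output position is [1 -4 1]. Elementwise product with the kernel and sum: 1·-2 + -4·2 + 1·-1.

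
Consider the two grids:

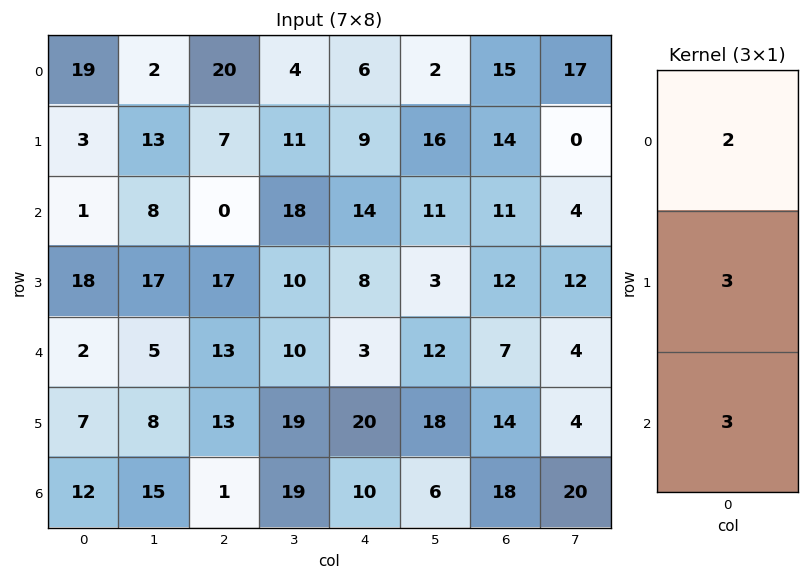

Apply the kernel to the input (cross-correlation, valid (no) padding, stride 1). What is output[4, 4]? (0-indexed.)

The receptive field on the input at this output position is [3 / 20 / 10]. Elementwise product with the kernel and sum: 3·2 + 20·3 + 10·3.

96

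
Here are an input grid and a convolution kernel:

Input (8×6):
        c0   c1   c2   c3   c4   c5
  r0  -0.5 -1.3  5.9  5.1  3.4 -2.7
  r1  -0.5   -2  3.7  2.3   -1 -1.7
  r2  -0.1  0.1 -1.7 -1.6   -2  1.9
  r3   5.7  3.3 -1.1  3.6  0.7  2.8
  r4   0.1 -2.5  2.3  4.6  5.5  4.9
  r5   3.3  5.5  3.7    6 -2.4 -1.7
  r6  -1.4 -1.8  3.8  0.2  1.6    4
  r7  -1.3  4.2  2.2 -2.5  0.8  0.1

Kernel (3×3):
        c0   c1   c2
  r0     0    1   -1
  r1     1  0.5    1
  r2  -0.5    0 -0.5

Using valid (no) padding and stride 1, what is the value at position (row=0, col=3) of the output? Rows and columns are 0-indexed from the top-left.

The receptive field on the input at this output position is [5.1 3.4 -2.7 / 2.3 -1 -1.7 / -1.6 -2 1.9]. Elementwise product with the kernel and sum: 3.4·1 + -2.7·-1 + 2.3·1 + -1·0.5 + -1.7·1 + -1.6·-0.5 + 1.9·-0.5.

6.05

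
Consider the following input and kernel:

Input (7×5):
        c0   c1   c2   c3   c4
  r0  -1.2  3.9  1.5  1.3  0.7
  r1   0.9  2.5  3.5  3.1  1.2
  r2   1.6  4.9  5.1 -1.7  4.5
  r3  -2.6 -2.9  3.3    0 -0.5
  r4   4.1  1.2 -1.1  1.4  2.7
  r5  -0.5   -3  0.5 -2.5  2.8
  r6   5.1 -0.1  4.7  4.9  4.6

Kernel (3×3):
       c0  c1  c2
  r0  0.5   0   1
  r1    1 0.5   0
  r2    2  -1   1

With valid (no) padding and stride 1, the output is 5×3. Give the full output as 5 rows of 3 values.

Output[0,0]: The receptive field on the input at this output position is [-1.2 3.9 1.5 / 0.9 2.5 3.5 / 1.6 4.9 5.1]. Elementwise product with the kernel and sum: -1.2·0.5 + 1.5·1 + 0.9·1 + 2.5·0.5 + 1.6·2 + 4.9·-1 + 5.1·1.

6.45 10.5 22.9
9 2.7 13.3
7.75 4.4 9.45
9.2 -9.8 7.05
13.95 -0.75 10.5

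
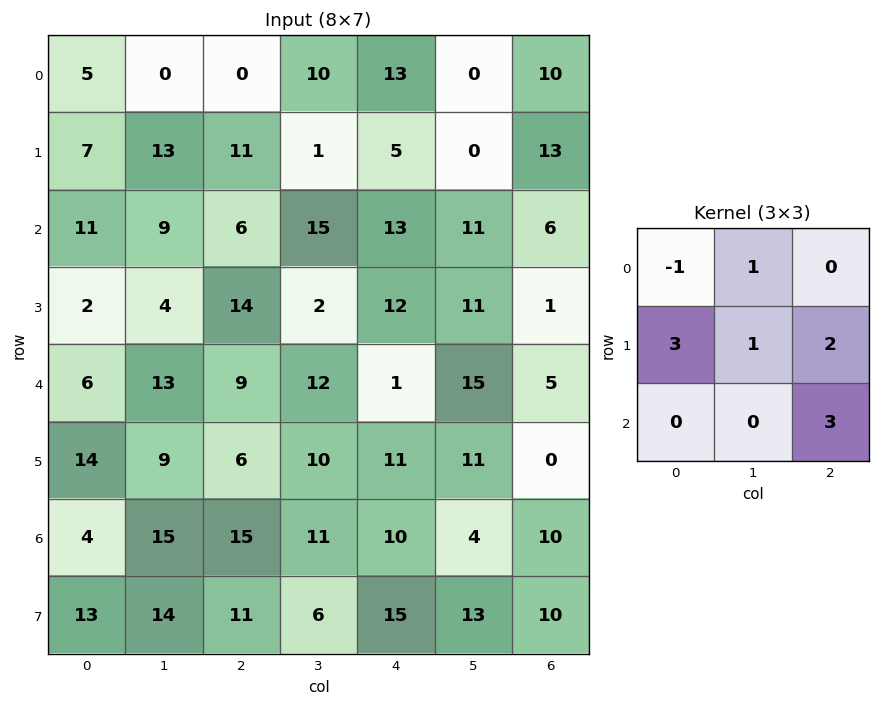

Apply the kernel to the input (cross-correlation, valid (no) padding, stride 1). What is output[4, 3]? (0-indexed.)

The receptive field on the input at this output position is [12 1 15 / 10 11 11 / 11 10 4]. Elementwise product with the kernel and sum: 12·-1 + 1·1 + 10·3 + 11·1 + 11·2 + 4·3.

64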